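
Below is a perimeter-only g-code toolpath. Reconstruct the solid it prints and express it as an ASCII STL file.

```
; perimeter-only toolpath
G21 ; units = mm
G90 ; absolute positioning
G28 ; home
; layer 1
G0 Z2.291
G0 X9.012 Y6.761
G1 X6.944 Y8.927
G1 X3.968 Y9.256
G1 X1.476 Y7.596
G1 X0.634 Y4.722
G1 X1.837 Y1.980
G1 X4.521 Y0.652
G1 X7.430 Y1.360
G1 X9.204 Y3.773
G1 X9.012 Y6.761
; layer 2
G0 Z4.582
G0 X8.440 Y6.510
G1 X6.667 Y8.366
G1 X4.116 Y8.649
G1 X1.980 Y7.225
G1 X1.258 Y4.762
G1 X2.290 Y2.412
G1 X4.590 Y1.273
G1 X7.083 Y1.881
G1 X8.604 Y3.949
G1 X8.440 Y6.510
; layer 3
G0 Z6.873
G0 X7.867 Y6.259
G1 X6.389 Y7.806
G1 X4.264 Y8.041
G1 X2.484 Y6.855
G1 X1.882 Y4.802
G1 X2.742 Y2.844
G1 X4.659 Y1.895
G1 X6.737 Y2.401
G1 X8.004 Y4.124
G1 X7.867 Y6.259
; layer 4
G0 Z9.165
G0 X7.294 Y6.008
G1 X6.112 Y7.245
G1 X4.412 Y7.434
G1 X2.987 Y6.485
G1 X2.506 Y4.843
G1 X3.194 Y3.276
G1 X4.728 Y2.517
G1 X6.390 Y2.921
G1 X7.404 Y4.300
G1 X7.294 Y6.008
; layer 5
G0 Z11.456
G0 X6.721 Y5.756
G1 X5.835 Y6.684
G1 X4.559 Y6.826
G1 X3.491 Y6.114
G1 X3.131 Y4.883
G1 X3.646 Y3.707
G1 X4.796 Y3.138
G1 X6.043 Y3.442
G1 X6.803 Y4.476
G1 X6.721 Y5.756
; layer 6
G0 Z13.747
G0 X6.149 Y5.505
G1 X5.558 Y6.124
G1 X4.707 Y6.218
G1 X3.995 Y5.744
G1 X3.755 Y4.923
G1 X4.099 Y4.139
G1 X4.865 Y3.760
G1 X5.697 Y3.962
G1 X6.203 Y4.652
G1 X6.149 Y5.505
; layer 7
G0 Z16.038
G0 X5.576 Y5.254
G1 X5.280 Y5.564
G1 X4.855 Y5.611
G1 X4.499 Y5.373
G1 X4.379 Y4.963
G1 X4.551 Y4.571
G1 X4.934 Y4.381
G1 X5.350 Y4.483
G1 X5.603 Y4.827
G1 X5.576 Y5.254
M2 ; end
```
solid part
  facet normal 0.0000 0.0000 -1.0000
    outer loop
      vertex 3.820 9.864 0.000
      vertex 7.221 9.487 0.000
      vertex 9.585 7.012 0.000
    endloop
  endfacet
  facet normal 0.0000 0.0000 -1.0000
    outer loop
      vertex 0.972 7.966 0.000
      vertex 3.820 9.864 0.000
      vertex 9.585 7.012 0.000
    endloop
  endfacet
  facet normal 0.0000 0.0000 -1.0000
    outer loop
      vertex 0.010 4.682 0.000
      vertex 0.972 7.966 0.000
      vertex 9.585 7.012 0.000
    endloop
  endfacet
  facet normal 0.0000 0.0000 -1.0000
    outer loop
      vertex 1.385 1.548 0.000
      vertex 0.010 4.682 0.000
      vertex 9.585 7.012 0.000
    endloop
  endfacet
  facet normal 0.0000 0.0000 -1.0000
    outer loop
      vertex 4.452 0.030 0.000
      vertex 1.385 1.548 0.000
      vertex 9.585 7.012 0.000
    endloop
  endfacet
  facet normal 0.0000 0.0000 -1.0000
    outer loop
      vertex 7.777 0.840 0.000
      vertex 4.452 0.030 0.000
      vertex 9.585 7.012 0.000
    endloop
  endfacet
  facet normal 0.0000 0.0000 -1.0000
    outer loop
      vertex 9.804 3.597 0.000
      vertex 7.777 0.840 0.000
      vertex 9.585 7.012 0.000
    endloop
  endfacet
  facet normal 0.7005 0.6690 0.2484
    outer loop
      vertex 9.585 7.012 0.000
      vertex 7.221 9.487 0.000
      vertex 5.003 5.003 18.329
    endloop
  endfacet
  facet normal 0.1067 0.9628 0.2484
    outer loop
      vertex 7.221 9.487 0.000
      vertex 3.820 9.864 0.000
      vertex 5.003 5.003 18.329
    endloop
  endfacet
  facet normal -0.5372 0.8060 0.2484
    outer loop
      vertex 3.820 9.864 0.000
      vertex 0.972 7.966 0.000
      vertex 5.003 5.003 18.329
    endloop
  endfacet
  facet normal -0.9296 0.2723 0.2485
    outer loop
      vertex 0.972 7.966 0.000
      vertex 0.010 4.682 0.000
      vertex 5.003 5.003 18.329
    endloop
  endfacet
  facet normal -0.8870 -0.3892 0.2485
    outer loop
      vertex 0.010 4.682 0.000
      vertex 1.385 1.548 0.000
      vertex 5.003 5.003 18.329
    endloop
  endfacet
  facet normal -0.4297 -0.8681 0.2485
    outer loop
      vertex 1.385 1.548 0.000
      vertex 4.452 0.030 0.000
      vertex 5.003 5.003 18.329
    endloop
  endfacet
  facet normal 0.2293 -0.9411 0.2485
    outer loop
      vertex 4.452 0.030 0.000
      vertex 7.777 0.840 0.000
      vertex 5.003 5.003 18.329
    endloop
  endfacet
  facet normal 0.7804 -0.5738 0.2484
    outer loop
      vertex 7.777 0.840 0.000
      vertex 9.804 3.597 0.000
      vertex 5.003 5.003 18.329
    endloop
  endfacet
  facet normal 0.9667 0.0620 0.2484
    outer loop
      vertex 9.804 3.597 0.000
      vertex 9.585 7.012 0.000
      vertex 5.003 5.003 18.329
    endloop
  endfacet
endsolid part

The G0 Z moves step by Δz≈2.291 mm. The G1 loops shrink linearly with z, so the solid tapers from its base footprint up to z≈18.3. Closing with a flat bottom cap and the tapered top and triangulating gives 16 facets — a regular 9-sided pyramid, base circumscribed radius ≈ 5 mm, apex at z ≈ 18.3 mm.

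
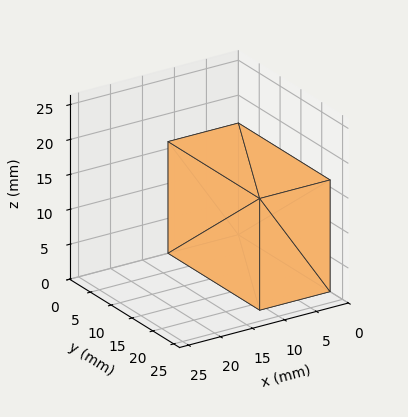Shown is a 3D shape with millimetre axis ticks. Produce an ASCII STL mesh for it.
Reading the render: the shape is a rectangular box, roughly 11 × 22 mm footprint and 16 mm tall (dimensions read to the nearest mm from the axis ticks). For the STL, each face is triangulated and given an outward normal.

solid part
  facet normal 0.0000 0.0000 -1.0000
    outer loop
      vertex 11.000 22.000 0.000
      vertex 11.000 0.000 0.000
      vertex 0.000 0.000 0.000
    endloop
  endfacet
  facet normal 0.0000 0.0000 -1.0000
    outer loop
      vertex 0.000 22.000 0.000
      vertex 11.000 22.000 0.000
      vertex 0.000 0.000 0.000
    endloop
  endfacet
  facet normal 0.0000 0.0000 1.0000
    outer loop
      vertex 0.000 0.000 16.000
      vertex 11.000 0.000 16.000
      vertex 11.000 22.000 16.000
    endloop
  endfacet
  facet normal 0.0000 0.0000 1.0000
    outer loop
      vertex 0.000 0.000 16.000
      vertex 11.000 22.000 16.000
      vertex 0.000 22.000 16.000
    endloop
  endfacet
  facet normal 0.0000 -1.0000 0.0000
    outer loop
      vertex 0.000 0.000 0.000
      vertex 11.000 0.000 0.000
      vertex 11.000 0.000 16.000
    endloop
  endfacet
  facet normal 0.0000 -1.0000 0.0000
    outer loop
      vertex 0.000 0.000 0.000
      vertex 11.000 0.000 16.000
      vertex 0.000 0.000 16.000
    endloop
  endfacet
  facet normal 0.0000 1.0000 0.0000
    outer loop
      vertex 11.000 22.000 16.000
      vertex 11.000 22.000 0.000
      vertex 0.000 22.000 0.000
    endloop
  endfacet
  facet normal 0.0000 1.0000 0.0000
    outer loop
      vertex 0.000 22.000 16.000
      vertex 11.000 22.000 16.000
      vertex 0.000 22.000 0.000
    endloop
  endfacet
  facet normal -1.0000 0.0000 0.0000
    outer loop
      vertex 0.000 22.000 16.000
      vertex 0.000 22.000 0.000
      vertex 0.000 0.000 0.000
    endloop
  endfacet
  facet normal -1.0000 0.0000 0.0000
    outer loop
      vertex 0.000 0.000 16.000
      vertex 0.000 22.000 16.000
      vertex 0.000 0.000 0.000
    endloop
  endfacet
  facet normal 1.0000 0.0000 0.0000
    outer loop
      vertex 11.000 0.000 0.000
      vertex 11.000 22.000 0.000
      vertex 11.000 22.000 16.000
    endloop
  endfacet
  facet normal 1.0000 0.0000 0.0000
    outer loop
      vertex 11.000 0.000 0.000
      vertex 11.000 22.000 16.000
      vertex 11.000 0.000 16.000
    endloop
  endfacet
endsolid part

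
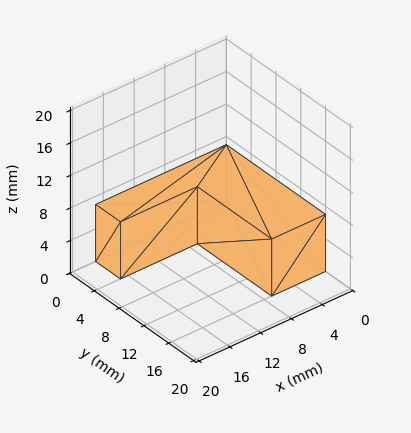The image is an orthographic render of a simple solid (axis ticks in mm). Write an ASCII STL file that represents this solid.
Reading the render: the shape is an L-shaped prism: outer 17 × 16 mm, arm thicknesses ≈ 4 mm (horizontal) and 7 mm (vertical), extruded 7 mm in z (dimensions read to the nearest mm from the axis ticks). For the STL, each face is triangulated and given an outward normal.

solid part
  facet normal 0.0000 0.0000 -1.0000
    outer loop
      vertex 17.00 4.00 0.00
      vertex 17.00 0.00 0.00
      vertex 0.00 0.00 0.00
    endloop
  endfacet
  facet normal 0.0000 0.0000 -1.0000
    outer loop
      vertex 7.00 4.00 0.00
      vertex 17.00 4.00 0.00
      vertex 0.00 0.00 0.00
    endloop
  endfacet
  facet normal 0.0000 0.0000 -1.0000
    outer loop
      vertex 7.00 16.00 0.00
      vertex 7.00 4.00 0.00
      vertex 0.00 0.00 0.00
    endloop
  endfacet
  facet normal 0.0000 0.0000 -1.0000
    outer loop
      vertex 0.00 16.00 0.00
      vertex 7.00 16.00 0.00
      vertex 0.00 0.00 0.00
    endloop
  endfacet
  facet normal 0.0000 0.0000 1.0000
    outer loop
      vertex 0.00 0.00 7.00
      vertex 17.00 0.00 7.00
      vertex 17.00 4.00 7.00
    endloop
  endfacet
  facet normal 0.0000 0.0000 1.0000
    outer loop
      vertex 0.00 0.00 7.00
      vertex 17.00 4.00 7.00
      vertex 7.00 4.00 7.00
    endloop
  endfacet
  facet normal 0.0000 0.0000 1.0000
    outer loop
      vertex 0.00 0.00 7.00
      vertex 7.00 4.00 7.00
      vertex 7.00 16.00 7.00
    endloop
  endfacet
  facet normal 0.0000 0.0000 1.0000
    outer loop
      vertex 0.00 0.00 7.00
      vertex 7.00 16.00 7.00
      vertex 0.00 16.00 7.00
    endloop
  endfacet
  facet normal 0.0000 -1.0000 0.0000
    outer loop
      vertex 0.00 0.00 0.00
      vertex 17.00 0.00 0.00
      vertex 17.00 0.00 7.00
    endloop
  endfacet
  facet normal 0.0000 -1.0000 0.0000
    outer loop
      vertex 0.00 0.00 0.00
      vertex 17.00 0.00 7.00
      vertex 0.00 0.00 7.00
    endloop
  endfacet
  facet normal 1.0000 0.0000 0.0000
    outer loop
      vertex 17.00 0.00 0.00
      vertex 17.00 4.00 0.00
      vertex 17.00 4.00 7.00
    endloop
  endfacet
  facet normal 1.0000 0.0000 0.0000
    outer loop
      vertex 17.00 0.00 0.00
      vertex 17.00 4.00 7.00
      vertex 17.00 0.00 7.00
    endloop
  endfacet
  facet normal 0.0000 1.0000 0.0000
    outer loop
      vertex 17.00 4.00 0.00
      vertex 7.00 4.00 0.00
      vertex 7.00 4.00 7.00
    endloop
  endfacet
  facet normal 0.0000 1.0000 0.0000
    outer loop
      vertex 17.00 4.00 0.00
      vertex 7.00 4.00 7.00
      vertex 17.00 4.00 7.00
    endloop
  endfacet
  facet normal 1.0000 0.0000 0.0000
    outer loop
      vertex 7.00 4.00 0.00
      vertex 7.00 16.00 0.00
      vertex 7.00 16.00 7.00
    endloop
  endfacet
  facet normal 1.0000 0.0000 0.0000
    outer loop
      vertex 7.00 4.00 0.00
      vertex 7.00 16.00 7.00
      vertex 7.00 4.00 7.00
    endloop
  endfacet
  facet normal 0.0000 1.0000 0.0000
    outer loop
      vertex 7.00 16.00 0.00
      vertex 0.00 16.00 0.00
      vertex 0.00 16.00 7.00
    endloop
  endfacet
  facet normal 0.0000 1.0000 0.0000
    outer loop
      vertex 7.00 16.00 0.00
      vertex 0.00 16.00 7.00
      vertex 7.00 16.00 7.00
    endloop
  endfacet
  facet normal -1.0000 0.0000 0.0000
    outer loop
      vertex 0.00 16.00 0.00
      vertex 0.00 0.00 0.00
      vertex 0.00 0.00 7.00
    endloop
  endfacet
  facet normal -1.0000 0.0000 0.0000
    outer loop
      vertex 0.00 16.00 0.00
      vertex 0.00 0.00 7.00
      vertex 0.00 16.00 7.00
    endloop
  endfacet
endsolid part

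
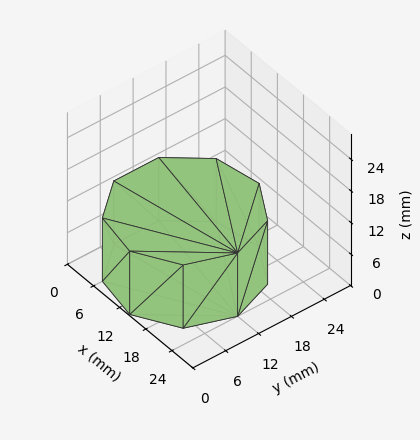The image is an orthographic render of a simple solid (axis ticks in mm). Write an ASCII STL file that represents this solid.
Reading the render: the shape is a regular 9-sided prism (a cylinder approximated with 9 flat sides), circumscribed radius ≈ 12 mm, height ≈ 12 mm (dimensions read to the nearest mm from the axis ticks). For the STL, each face is triangulated and given an outward normal.

solid part
  facet normal 0.0000 0.0000 -1.0000
    outer loop
      vertex 14.08 23.82 0.00
      vertex 21.19 19.71 0.00
      vertex 24.00 12.00 0.00
    endloop
  endfacet
  facet normal 0.0000 0.0000 -1.0000
    outer loop
      vertex 6.00 22.39 0.00
      vertex 14.08 23.82 0.00
      vertex 24.00 12.00 0.00
    endloop
  endfacet
  facet normal 0.0000 0.0000 -1.0000
    outer loop
      vertex 0.72 16.10 0.00
      vertex 6.00 22.39 0.00
      vertex 24.00 12.00 0.00
    endloop
  endfacet
  facet normal 0.0000 0.0000 -1.0000
    outer loop
      vertex 0.72 7.90 0.00
      vertex 0.72 16.10 0.00
      vertex 24.00 12.00 0.00
    endloop
  endfacet
  facet normal 0.0000 0.0000 -1.0000
    outer loop
      vertex 6.00 1.61 0.00
      vertex 0.72 7.90 0.00
      vertex 24.00 12.00 0.00
    endloop
  endfacet
  facet normal 0.0000 0.0000 -1.0000
    outer loop
      vertex 14.08 0.18 0.00
      vertex 6.00 1.61 0.00
      vertex 24.00 12.00 0.00
    endloop
  endfacet
  facet normal 0.0000 0.0000 -1.0000
    outer loop
      vertex 21.19 4.29 0.00
      vertex 14.08 0.18 0.00
      vertex 24.00 12.00 0.00
    endloop
  endfacet
  facet normal 0.0000 0.0000 1.0000
    outer loop
      vertex 24.00 12.00 12.00
      vertex 21.19 19.71 12.00
      vertex 14.08 23.82 12.00
    endloop
  endfacet
  facet normal 0.0000 0.0000 1.0000
    outer loop
      vertex 24.00 12.00 12.00
      vertex 14.08 23.82 12.00
      vertex 6.00 22.39 12.00
    endloop
  endfacet
  facet normal 0.0000 0.0000 1.0000
    outer loop
      vertex 24.00 12.00 12.00
      vertex 6.00 22.39 12.00
      vertex 0.72 16.10 12.00
    endloop
  endfacet
  facet normal 0.0000 0.0000 1.0000
    outer loop
      vertex 24.00 12.00 12.00
      vertex 0.72 16.10 12.00
      vertex 0.72 7.90 12.00
    endloop
  endfacet
  facet normal 0.0000 0.0000 1.0000
    outer loop
      vertex 24.00 12.00 12.00
      vertex 0.72 7.90 12.00
      vertex 6.00 1.61 12.00
    endloop
  endfacet
  facet normal 0.0000 0.0000 1.0000
    outer loop
      vertex 24.00 12.00 12.00
      vertex 6.00 1.61 12.00
      vertex 14.08 0.18 12.00
    endloop
  endfacet
  facet normal 0.0000 0.0000 1.0000
    outer loop
      vertex 24.00 12.00 12.00
      vertex 14.08 0.18 12.00
      vertex 21.19 4.29 12.00
    endloop
  endfacet
  facet normal 0.9395 0.3424 0.0000
    outer loop
      vertex 24.00 12.00 0.00
      vertex 21.19 19.71 0.00
      vertex 21.19 19.71 12.00
    endloop
  endfacet
  facet normal 0.9395 0.3424 0.0000
    outer loop
      vertex 24.00 12.00 0.00
      vertex 21.19 19.71 12.00
      vertex 24.00 12.00 12.00
    endloop
  endfacet
  facet normal 0.5005 0.8658 0.0000
    outer loop
      vertex 21.19 19.71 0.00
      vertex 14.08 23.82 0.00
      vertex 14.08 23.82 12.00
    endloop
  endfacet
  facet normal 0.5005 0.8658 0.0000
    outer loop
      vertex 21.19 19.71 0.00
      vertex 14.08 23.82 12.00
      vertex 21.19 19.71 12.00
    endloop
  endfacet
  facet normal -0.1743 0.9847 0.0000
    outer loop
      vertex 14.08 23.82 0.00
      vertex 6.00 22.39 0.00
      vertex 6.00 22.39 12.00
    endloop
  endfacet
  facet normal -0.1743 0.9847 0.0000
    outer loop
      vertex 14.08 23.82 0.00
      vertex 6.00 22.39 12.00
      vertex 14.08 23.82 12.00
    endloop
  endfacet
  facet normal -0.7659 0.6429 0.0000
    outer loop
      vertex 6.00 22.39 0.00
      vertex 0.72 16.10 0.00
      vertex 0.72 16.10 12.00
    endloop
  endfacet
  facet normal -0.7659 0.6429 0.0000
    outer loop
      vertex 6.00 22.39 0.00
      vertex 0.72 16.10 12.00
      vertex 6.00 22.39 12.00
    endloop
  endfacet
  facet normal -1.0000 0.0000 0.0000
    outer loop
      vertex 0.72 16.10 0.00
      vertex 0.72 7.90 0.00
      vertex 0.72 7.90 12.00
    endloop
  endfacet
  facet normal -1.0000 0.0000 0.0000
    outer loop
      vertex 0.72 16.10 0.00
      vertex 0.72 7.90 12.00
      vertex 0.72 16.10 12.00
    endloop
  endfacet
  facet normal -0.7659 -0.6429 0.0000
    outer loop
      vertex 0.72 7.90 0.00
      vertex 6.00 1.61 0.00
      vertex 6.00 1.61 12.00
    endloop
  endfacet
  facet normal -0.7659 -0.6429 0.0000
    outer loop
      vertex 0.72 7.90 0.00
      vertex 6.00 1.61 12.00
      vertex 0.72 7.90 12.00
    endloop
  endfacet
  facet normal -0.1743 -0.9847 0.0000
    outer loop
      vertex 6.00 1.61 0.00
      vertex 14.08 0.18 0.00
      vertex 14.08 0.18 12.00
    endloop
  endfacet
  facet normal -0.1743 -0.9847 0.0000
    outer loop
      vertex 6.00 1.61 0.00
      vertex 14.08 0.18 12.00
      vertex 6.00 1.61 12.00
    endloop
  endfacet
  facet normal 0.5005 -0.8658 0.0000
    outer loop
      vertex 14.08 0.18 0.00
      vertex 21.19 4.29 0.00
      vertex 21.19 4.29 12.00
    endloop
  endfacet
  facet normal 0.5005 -0.8658 0.0000
    outer loop
      vertex 14.08 0.18 0.00
      vertex 21.19 4.29 12.00
      vertex 14.08 0.18 12.00
    endloop
  endfacet
  facet normal 0.9395 -0.3424 0.0000
    outer loop
      vertex 21.19 4.29 0.00
      vertex 24.00 12.00 0.00
      vertex 24.00 12.00 12.00
    endloop
  endfacet
  facet normal 0.9395 -0.3424 0.0000
    outer loop
      vertex 21.19 4.29 0.00
      vertex 24.00 12.00 12.00
      vertex 21.19 4.29 12.00
    endloop
  endfacet
endsolid part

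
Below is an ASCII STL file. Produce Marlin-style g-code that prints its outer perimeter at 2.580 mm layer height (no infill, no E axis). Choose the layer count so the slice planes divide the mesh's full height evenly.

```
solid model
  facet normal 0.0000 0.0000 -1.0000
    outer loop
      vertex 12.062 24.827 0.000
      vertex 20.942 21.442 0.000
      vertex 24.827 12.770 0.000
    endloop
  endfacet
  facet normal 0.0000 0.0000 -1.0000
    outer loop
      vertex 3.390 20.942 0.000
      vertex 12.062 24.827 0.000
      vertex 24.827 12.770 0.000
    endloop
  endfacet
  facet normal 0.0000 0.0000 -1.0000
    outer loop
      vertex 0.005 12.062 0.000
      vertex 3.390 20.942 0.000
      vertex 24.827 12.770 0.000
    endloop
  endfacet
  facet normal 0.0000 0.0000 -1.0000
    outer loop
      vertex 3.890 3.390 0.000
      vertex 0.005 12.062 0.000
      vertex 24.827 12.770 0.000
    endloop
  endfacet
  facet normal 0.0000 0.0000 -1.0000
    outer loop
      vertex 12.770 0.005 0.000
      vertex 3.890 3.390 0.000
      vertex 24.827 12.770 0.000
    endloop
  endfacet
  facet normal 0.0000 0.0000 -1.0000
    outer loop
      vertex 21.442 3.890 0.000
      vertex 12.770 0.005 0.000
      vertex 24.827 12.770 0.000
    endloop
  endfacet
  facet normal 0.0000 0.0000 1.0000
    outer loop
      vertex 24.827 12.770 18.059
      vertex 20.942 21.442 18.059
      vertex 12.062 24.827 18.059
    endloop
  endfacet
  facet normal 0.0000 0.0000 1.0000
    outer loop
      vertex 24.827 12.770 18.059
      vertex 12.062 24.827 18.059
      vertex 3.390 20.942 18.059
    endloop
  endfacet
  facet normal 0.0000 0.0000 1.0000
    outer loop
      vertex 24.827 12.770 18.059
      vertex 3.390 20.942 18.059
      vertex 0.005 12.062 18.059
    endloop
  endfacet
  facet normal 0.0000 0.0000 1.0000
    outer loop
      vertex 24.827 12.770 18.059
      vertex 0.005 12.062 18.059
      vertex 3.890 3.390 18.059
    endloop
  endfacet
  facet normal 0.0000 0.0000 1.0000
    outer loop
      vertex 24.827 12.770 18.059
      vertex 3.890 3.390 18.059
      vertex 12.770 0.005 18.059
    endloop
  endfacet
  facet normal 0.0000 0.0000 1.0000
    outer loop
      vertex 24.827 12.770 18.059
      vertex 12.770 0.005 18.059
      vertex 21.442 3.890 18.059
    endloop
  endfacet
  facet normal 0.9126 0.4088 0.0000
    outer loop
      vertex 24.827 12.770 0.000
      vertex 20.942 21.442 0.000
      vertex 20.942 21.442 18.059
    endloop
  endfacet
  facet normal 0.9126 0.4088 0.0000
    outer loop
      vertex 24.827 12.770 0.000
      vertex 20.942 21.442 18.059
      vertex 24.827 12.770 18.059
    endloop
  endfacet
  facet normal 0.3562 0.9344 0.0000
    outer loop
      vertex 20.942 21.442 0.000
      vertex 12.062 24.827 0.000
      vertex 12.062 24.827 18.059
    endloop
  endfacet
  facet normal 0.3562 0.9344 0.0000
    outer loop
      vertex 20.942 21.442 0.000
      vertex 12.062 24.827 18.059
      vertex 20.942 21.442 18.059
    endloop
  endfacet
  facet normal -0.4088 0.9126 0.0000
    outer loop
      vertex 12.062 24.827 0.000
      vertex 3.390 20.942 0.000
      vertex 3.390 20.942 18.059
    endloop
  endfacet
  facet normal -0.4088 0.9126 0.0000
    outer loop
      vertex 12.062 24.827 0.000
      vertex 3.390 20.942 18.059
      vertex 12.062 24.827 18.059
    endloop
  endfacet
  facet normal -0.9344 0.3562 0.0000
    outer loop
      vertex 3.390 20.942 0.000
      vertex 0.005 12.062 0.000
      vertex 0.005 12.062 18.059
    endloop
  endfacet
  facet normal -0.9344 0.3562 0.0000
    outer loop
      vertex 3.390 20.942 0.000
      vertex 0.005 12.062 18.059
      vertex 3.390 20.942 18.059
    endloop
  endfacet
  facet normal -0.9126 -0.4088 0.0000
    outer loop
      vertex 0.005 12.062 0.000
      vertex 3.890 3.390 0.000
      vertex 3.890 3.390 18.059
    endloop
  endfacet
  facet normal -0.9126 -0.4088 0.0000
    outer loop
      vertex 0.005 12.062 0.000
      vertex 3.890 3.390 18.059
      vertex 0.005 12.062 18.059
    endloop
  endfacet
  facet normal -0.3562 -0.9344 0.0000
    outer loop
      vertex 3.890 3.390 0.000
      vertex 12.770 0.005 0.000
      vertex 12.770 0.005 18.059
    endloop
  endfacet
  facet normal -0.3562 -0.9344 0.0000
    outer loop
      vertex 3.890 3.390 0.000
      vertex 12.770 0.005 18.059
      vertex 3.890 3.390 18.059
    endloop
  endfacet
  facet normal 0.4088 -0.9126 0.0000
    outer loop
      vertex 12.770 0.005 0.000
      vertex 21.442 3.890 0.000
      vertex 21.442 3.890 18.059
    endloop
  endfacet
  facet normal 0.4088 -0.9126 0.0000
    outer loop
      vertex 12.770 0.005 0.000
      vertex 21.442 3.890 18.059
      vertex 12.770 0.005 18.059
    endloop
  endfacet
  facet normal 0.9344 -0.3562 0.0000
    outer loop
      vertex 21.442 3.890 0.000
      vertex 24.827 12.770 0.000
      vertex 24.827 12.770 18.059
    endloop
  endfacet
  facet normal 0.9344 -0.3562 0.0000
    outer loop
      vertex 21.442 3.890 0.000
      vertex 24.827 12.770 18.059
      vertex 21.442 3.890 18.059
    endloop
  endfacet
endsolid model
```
; perimeter-only toolpath
G21 ; units = mm
G90 ; absolute positioning
G28 ; home
; layer 1
G0 Z2.580
G0 X24.827 Y12.770
G1 X20.942 Y21.442
G1 X12.062 Y24.827
G1 X3.390 Y20.942
G1 X0.005 Y12.062
G1 X3.890 Y3.390
G1 X12.770 Y0.005
G1 X21.442 Y3.890
G1 X24.827 Y12.770
; layer 2
G0 Z5.160
G0 X24.827 Y12.770
G1 X20.942 Y21.442
G1 X12.062 Y24.827
G1 X3.390 Y20.942
G1 X0.005 Y12.062
G1 X3.890 Y3.390
G1 X12.770 Y0.005
G1 X21.442 Y3.890
G1 X24.827 Y12.770
; layer 3
G0 Z7.740
G0 X24.827 Y12.770
G1 X20.942 Y21.442
G1 X12.062 Y24.827
G1 X3.390 Y20.942
G1 X0.005 Y12.062
G1 X3.890 Y3.390
G1 X12.770 Y0.005
G1 X21.442 Y3.890
G1 X24.827 Y12.770
; layer 4
G0 Z10.319
G0 X24.827 Y12.770
G1 X20.942 Y21.442
G1 X12.062 Y24.827
G1 X3.390 Y20.942
G1 X0.005 Y12.062
G1 X3.890 Y3.390
G1 X12.770 Y0.005
G1 X21.442 Y3.890
G1 X24.827 Y12.770
; layer 5
G0 Z12.899
G0 X24.827 Y12.770
G1 X20.942 Y21.442
G1 X12.062 Y24.827
G1 X3.390 Y20.942
G1 X0.005 Y12.062
G1 X3.890 Y3.390
G1 X12.770 Y0.005
G1 X21.442 Y3.890
G1 X24.827 Y12.770
; layer 6
G0 Z15.479
G0 X24.827 Y12.770
G1 X20.942 Y21.442
G1 X12.062 Y24.827
G1 X3.390 Y20.942
G1 X0.005 Y12.062
G1 X3.890 Y3.390
G1 X12.770 Y0.005
G1 X21.442 Y3.890
G1 X24.827 Y12.770
; layer 7
G0 Z18.059
G0 X24.827 Y12.770
G1 X20.942 Y21.442
G1 X12.062 Y24.827
G1 X3.390 Y20.942
G1 X0.005 Y12.062
G1 X3.890 Y3.390
G1 X12.770 Y0.005
G1 X21.442 Y3.890
G1 X24.827 Y12.770
M2 ; end

The solid is a regular 8-sided prism (a cylinder approximated with 8 flat sides), circumscribed radius ≈ 12.4 mm, height ≈ 18.1 mm. Slicing at Δz = 2.580 mm — 7 equal slices spanning the solid's height, so layer i sits at z = i·h/7 — gives 7 non-empty perimeters. Each is a 8-segment closed polygon; G0 lifts to the layer z and rapids to the start vertex, then G1 traces the edges.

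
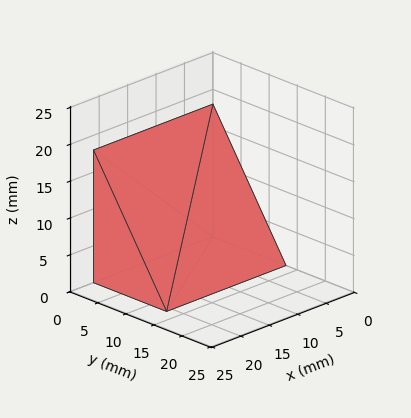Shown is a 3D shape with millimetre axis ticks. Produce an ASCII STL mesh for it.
Reading the render: the shape is a wedge (ramp): 21 × 13 mm base, rising to 18 mm along the y=0 edge and sloping linearly to z=0 at y=13 (dimensions read to the nearest mm from the axis ticks). For the STL, each face is triangulated and given an outward normal.

solid part
  facet normal 0.0000 0.0000 -1.0000
    outer loop
      vertex 21.000 13.000 0.000
      vertex 21.000 0.000 0.000
      vertex 0.000 0.000 0.000
    endloop
  endfacet
  facet normal 0.0000 0.0000 -1.0000
    outer loop
      vertex 0.000 13.000 0.000
      vertex 21.000 13.000 0.000
      vertex 0.000 0.000 0.000
    endloop
  endfacet
  facet normal 0.0000 -1.0000 0.0000
    outer loop
      vertex 0.000 0.000 0.000
      vertex 21.000 0.000 0.000
      vertex 21.000 0.000 18.000
    endloop
  endfacet
  facet normal 0.0000 -1.0000 0.0000
    outer loop
      vertex 0.000 0.000 0.000
      vertex 21.000 0.000 18.000
      vertex 0.000 0.000 18.000
    endloop
  endfacet
  facet normal 0.0000 0.8107 0.5855
    outer loop
      vertex 0.000 0.000 18.000
      vertex 21.000 0.000 18.000
      vertex 21.000 13.000 0.000
    endloop
  endfacet
  facet normal 0.0000 0.8107 0.5855
    outer loop
      vertex 0.000 0.000 18.000
      vertex 21.000 13.000 0.000
      vertex 0.000 13.000 0.000
    endloop
  endfacet
  facet normal -1.0000 0.0000 0.0000
    outer loop
      vertex 0.000 0.000 18.000
      vertex 0.000 13.000 0.000
      vertex 0.000 0.000 0.000
    endloop
  endfacet
  facet normal 1.0000 0.0000 0.0000
    outer loop
      vertex 21.000 0.000 0.000
      vertex 21.000 13.000 0.000
      vertex 21.000 0.000 18.000
    endloop
  endfacet
endsolid part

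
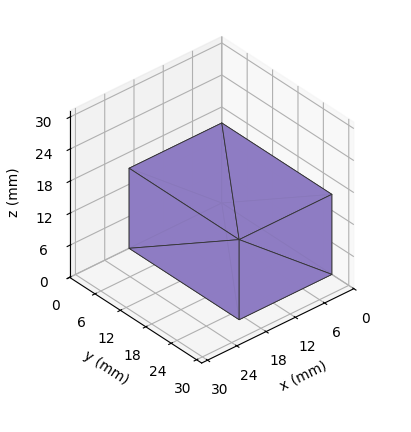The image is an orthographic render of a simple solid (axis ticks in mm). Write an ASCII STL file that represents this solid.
Reading the render: the shape is a rectangular box, roughly 19 × 26 mm footprint and 15 mm tall (dimensions read to the nearest mm from the axis ticks). For the STL, each face is triangulated and given an outward normal.

solid part
  facet normal 0.0000 0.0000 -1.0000
    outer loop
      vertex 19.00 26.00 0.00
      vertex 19.00 0.00 0.00
      vertex 0.00 0.00 0.00
    endloop
  endfacet
  facet normal 0.0000 0.0000 -1.0000
    outer loop
      vertex 0.00 26.00 0.00
      vertex 19.00 26.00 0.00
      vertex 0.00 0.00 0.00
    endloop
  endfacet
  facet normal 0.0000 0.0000 1.0000
    outer loop
      vertex 0.00 0.00 15.00
      vertex 19.00 0.00 15.00
      vertex 19.00 26.00 15.00
    endloop
  endfacet
  facet normal 0.0000 0.0000 1.0000
    outer loop
      vertex 0.00 0.00 15.00
      vertex 19.00 26.00 15.00
      vertex 0.00 26.00 15.00
    endloop
  endfacet
  facet normal 0.0000 -1.0000 0.0000
    outer loop
      vertex 0.00 0.00 0.00
      vertex 19.00 0.00 0.00
      vertex 19.00 0.00 15.00
    endloop
  endfacet
  facet normal 0.0000 -1.0000 0.0000
    outer loop
      vertex 0.00 0.00 0.00
      vertex 19.00 0.00 15.00
      vertex 0.00 0.00 15.00
    endloop
  endfacet
  facet normal 0.0000 1.0000 0.0000
    outer loop
      vertex 19.00 26.00 15.00
      vertex 19.00 26.00 0.00
      vertex 0.00 26.00 0.00
    endloop
  endfacet
  facet normal 0.0000 1.0000 0.0000
    outer loop
      vertex 0.00 26.00 15.00
      vertex 19.00 26.00 15.00
      vertex 0.00 26.00 0.00
    endloop
  endfacet
  facet normal -1.0000 0.0000 0.0000
    outer loop
      vertex 0.00 26.00 15.00
      vertex 0.00 26.00 0.00
      vertex 0.00 0.00 0.00
    endloop
  endfacet
  facet normal -1.0000 0.0000 0.0000
    outer loop
      vertex 0.00 0.00 15.00
      vertex 0.00 26.00 15.00
      vertex 0.00 0.00 0.00
    endloop
  endfacet
  facet normal 1.0000 0.0000 0.0000
    outer loop
      vertex 19.00 0.00 0.00
      vertex 19.00 26.00 0.00
      vertex 19.00 26.00 15.00
    endloop
  endfacet
  facet normal 1.0000 0.0000 0.0000
    outer loop
      vertex 19.00 0.00 0.00
      vertex 19.00 26.00 15.00
      vertex 19.00 0.00 15.00
    endloop
  endfacet
endsolid part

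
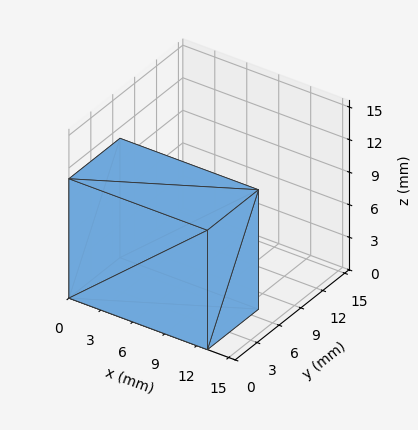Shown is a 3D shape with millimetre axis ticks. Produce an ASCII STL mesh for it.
Reading the render: the shape is a rectangular box, roughly 13 × 7 mm footprint and 11 mm tall (dimensions read to the nearest mm from the axis ticks). For the STL, each face is triangulated and given an outward normal.

solid part
  facet normal 0.0000 0.0000 -1.0000
    outer loop
      vertex 13.00 7.00 0.00
      vertex 13.00 0.00 0.00
      vertex 0.00 0.00 0.00
    endloop
  endfacet
  facet normal 0.0000 0.0000 -1.0000
    outer loop
      vertex 0.00 7.00 0.00
      vertex 13.00 7.00 0.00
      vertex 0.00 0.00 0.00
    endloop
  endfacet
  facet normal 0.0000 0.0000 1.0000
    outer loop
      vertex 0.00 0.00 11.00
      vertex 13.00 0.00 11.00
      vertex 13.00 7.00 11.00
    endloop
  endfacet
  facet normal 0.0000 0.0000 1.0000
    outer loop
      vertex 0.00 0.00 11.00
      vertex 13.00 7.00 11.00
      vertex 0.00 7.00 11.00
    endloop
  endfacet
  facet normal 0.0000 -1.0000 0.0000
    outer loop
      vertex 0.00 0.00 0.00
      vertex 13.00 0.00 0.00
      vertex 13.00 0.00 11.00
    endloop
  endfacet
  facet normal 0.0000 -1.0000 0.0000
    outer loop
      vertex 0.00 0.00 0.00
      vertex 13.00 0.00 11.00
      vertex 0.00 0.00 11.00
    endloop
  endfacet
  facet normal 0.0000 1.0000 0.0000
    outer loop
      vertex 13.00 7.00 11.00
      vertex 13.00 7.00 0.00
      vertex 0.00 7.00 0.00
    endloop
  endfacet
  facet normal 0.0000 1.0000 0.0000
    outer loop
      vertex 0.00 7.00 11.00
      vertex 13.00 7.00 11.00
      vertex 0.00 7.00 0.00
    endloop
  endfacet
  facet normal -1.0000 0.0000 0.0000
    outer loop
      vertex 0.00 7.00 11.00
      vertex 0.00 7.00 0.00
      vertex 0.00 0.00 0.00
    endloop
  endfacet
  facet normal -1.0000 0.0000 0.0000
    outer loop
      vertex 0.00 0.00 11.00
      vertex 0.00 7.00 11.00
      vertex 0.00 0.00 0.00
    endloop
  endfacet
  facet normal 1.0000 0.0000 0.0000
    outer loop
      vertex 13.00 0.00 0.00
      vertex 13.00 7.00 0.00
      vertex 13.00 7.00 11.00
    endloop
  endfacet
  facet normal 1.0000 0.0000 0.0000
    outer loop
      vertex 13.00 0.00 0.00
      vertex 13.00 7.00 11.00
      vertex 13.00 0.00 11.00
    endloop
  endfacet
endsolid part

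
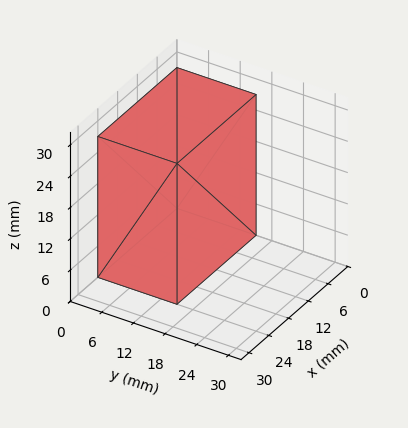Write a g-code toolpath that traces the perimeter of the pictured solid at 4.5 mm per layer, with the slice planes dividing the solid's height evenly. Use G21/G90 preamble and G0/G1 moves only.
Reading the render: the shape is a rectangular box, roughly 24 × 15 mm footprint and 27 mm tall (dimensions read to the nearest mm from the axis ticks). For the g-code, the solid's height is divided into equal slices at the stated Δz and each level perimeter traced with G1 moves after a G0 lift.

; perimeter-only toolpath
G21 ; units = mm
G90 ; absolute positioning
G28 ; home
; layer 1
G0 Z4.5
G0 X0.0 Y0.0
G1 X24.0 Y0.0
G1 X24.0 Y15.0
G1 X0.0 Y15.0
G1 X0.0 Y0.0
; layer 2
G0 Z9.0
G0 X0.0 Y0.0
G1 X24.0 Y0.0
G1 X24.0 Y15.0
G1 X0.0 Y15.0
G1 X0.0 Y0.0
; layer 3
G0 Z13.5
G0 X0.0 Y0.0
G1 X24.0 Y0.0
G1 X24.0 Y15.0
G1 X0.0 Y15.0
G1 X0.0 Y0.0
; layer 4
G0 Z18.0
G0 X0.0 Y0.0
G1 X24.0 Y0.0
G1 X24.0 Y15.0
G1 X0.0 Y15.0
G1 X0.0 Y0.0
; layer 5
G0 Z22.5
G0 X0.0 Y0.0
G1 X24.0 Y0.0
G1 X24.0 Y15.0
G1 X0.0 Y15.0
G1 X0.0 Y0.0
; layer 6
G0 Z27.0
G0 X0.0 Y0.0
G1 X24.0 Y0.0
G1 X24.0 Y15.0
G1 X0.0 Y15.0
G1 X0.0 Y0.0
M2 ; end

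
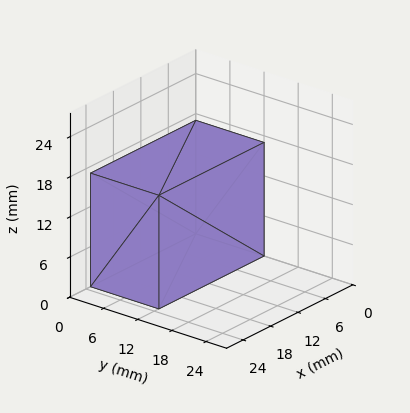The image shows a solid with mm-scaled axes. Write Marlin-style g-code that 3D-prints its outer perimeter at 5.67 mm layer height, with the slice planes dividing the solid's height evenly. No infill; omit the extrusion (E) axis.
Reading the render: the shape is a rectangular box, roughly 23 × 12 mm footprint and 17 mm tall (dimensions read to the nearest mm from the axis ticks). For the g-code, the solid's height is divided into equal slices at the stated Δz and each level perimeter traced with G1 moves after a G0 lift.

; perimeter-only toolpath
G21 ; units = mm
G90 ; absolute positioning
G28 ; home
; layer 1
G0 Z5.67
G0 X0.00 Y0.00
G1 X23.00 Y0.00
G1 X23.00 Y12.00
G1 X0.00 Y12.00
G1 X0.00 Y0.00
; layer 2
G0 Z11.33
G0 X0.00 Y0.00
G1 X23.00 Y0.00
G1 X23.00 Y12.00
G1 X0.00 Y12.00
G1 X0.00 Y0.00
; layer 3
G0 Z17.00
G0 X0.00 Y0.00
G1 X23.00 Y0.00
G1 X23.00 Y12.00
G1 X0.00 Y12.00
G1 X0.00 Y0.00
M2 ; end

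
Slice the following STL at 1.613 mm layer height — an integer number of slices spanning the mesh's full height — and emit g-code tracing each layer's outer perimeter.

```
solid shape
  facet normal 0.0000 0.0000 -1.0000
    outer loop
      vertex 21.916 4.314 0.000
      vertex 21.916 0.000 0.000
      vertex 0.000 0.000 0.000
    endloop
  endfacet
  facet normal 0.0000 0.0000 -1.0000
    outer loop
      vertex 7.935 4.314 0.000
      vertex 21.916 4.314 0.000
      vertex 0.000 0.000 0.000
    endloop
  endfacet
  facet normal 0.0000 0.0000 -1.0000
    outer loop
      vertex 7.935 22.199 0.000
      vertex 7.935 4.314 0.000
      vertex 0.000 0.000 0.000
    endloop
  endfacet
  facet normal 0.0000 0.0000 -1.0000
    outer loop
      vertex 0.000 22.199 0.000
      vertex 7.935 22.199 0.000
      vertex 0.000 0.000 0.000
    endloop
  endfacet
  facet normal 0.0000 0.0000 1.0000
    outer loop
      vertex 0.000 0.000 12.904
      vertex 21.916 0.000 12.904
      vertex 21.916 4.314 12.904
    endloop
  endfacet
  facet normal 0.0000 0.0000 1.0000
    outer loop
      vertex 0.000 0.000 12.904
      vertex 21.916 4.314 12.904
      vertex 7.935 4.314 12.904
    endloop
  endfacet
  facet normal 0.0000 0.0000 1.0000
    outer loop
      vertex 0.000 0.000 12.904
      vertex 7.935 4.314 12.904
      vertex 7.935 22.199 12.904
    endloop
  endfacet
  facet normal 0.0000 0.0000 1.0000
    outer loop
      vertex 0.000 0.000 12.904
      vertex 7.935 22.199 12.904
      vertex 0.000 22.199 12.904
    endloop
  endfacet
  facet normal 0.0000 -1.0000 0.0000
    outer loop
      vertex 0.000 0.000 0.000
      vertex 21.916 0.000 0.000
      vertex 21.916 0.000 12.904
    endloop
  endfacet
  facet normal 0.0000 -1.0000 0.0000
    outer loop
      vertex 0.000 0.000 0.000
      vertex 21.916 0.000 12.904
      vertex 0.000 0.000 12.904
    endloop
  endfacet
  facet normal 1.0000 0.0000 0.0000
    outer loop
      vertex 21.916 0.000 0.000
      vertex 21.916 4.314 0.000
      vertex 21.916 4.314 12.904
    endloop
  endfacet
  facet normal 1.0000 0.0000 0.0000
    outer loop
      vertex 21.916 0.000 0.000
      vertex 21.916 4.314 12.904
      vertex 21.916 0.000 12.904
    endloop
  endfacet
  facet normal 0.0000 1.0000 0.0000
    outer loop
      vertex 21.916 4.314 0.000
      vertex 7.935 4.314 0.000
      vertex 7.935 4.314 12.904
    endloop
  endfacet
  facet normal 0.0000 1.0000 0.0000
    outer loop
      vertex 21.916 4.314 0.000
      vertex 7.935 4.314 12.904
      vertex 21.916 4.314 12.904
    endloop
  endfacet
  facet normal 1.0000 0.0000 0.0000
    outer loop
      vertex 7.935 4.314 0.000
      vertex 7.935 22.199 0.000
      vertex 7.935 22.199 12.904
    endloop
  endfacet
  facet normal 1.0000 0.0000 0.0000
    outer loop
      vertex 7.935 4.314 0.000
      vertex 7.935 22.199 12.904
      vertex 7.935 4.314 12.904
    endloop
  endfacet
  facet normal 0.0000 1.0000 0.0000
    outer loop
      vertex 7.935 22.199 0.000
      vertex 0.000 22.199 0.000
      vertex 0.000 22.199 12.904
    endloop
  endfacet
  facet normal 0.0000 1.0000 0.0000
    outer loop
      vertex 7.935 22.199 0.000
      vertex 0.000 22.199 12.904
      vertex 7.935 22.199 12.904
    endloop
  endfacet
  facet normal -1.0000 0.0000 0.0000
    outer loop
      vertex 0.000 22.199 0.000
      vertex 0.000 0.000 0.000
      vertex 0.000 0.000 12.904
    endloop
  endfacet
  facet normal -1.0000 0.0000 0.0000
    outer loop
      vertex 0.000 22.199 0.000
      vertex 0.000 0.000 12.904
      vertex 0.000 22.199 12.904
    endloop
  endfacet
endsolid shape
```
; perimeter-only toolpath
G21 ; units = mm
G90 ; absolute positioning
G28 ; home
; layer 1
G0 Z1.613
G0 X0.000 Y0.000
G1 X21.916 Y0.000
G1 X21.916 Y4.314
G1 X7.935 Y4.314
G1 X7.935 Y22.199
G1 X0.000 Y22.199
G1 X0.000 Y0.000
; layer 2
G0 Z3.226
G0 X0.000 Y0.000
G1 X21.916 Y0.000
G1 X21.916 Y4.314
G1 X7.935 Y4.314
G1 X7.935 Y22.199
G1 X0.000 Y22.199
G1 X0.000 Y0.000
; layer 3
G0 Z4.839
G0 X0.000 Y0.000
G1 X21.916 Y0.000
G1 X21.916 Y4.314
G1 X7.935 Y4.314
G1 X7.935 Y22.199
G1 X0.000 Y22.199
G1 X0.000 Y0.000
; layer 4
G0 Z6.452
G0 X0.000 Y0.000
G1 X21.916 Y0.000
G1 X21.916 Y4.314
G1 X7.935 Y4.314
G1 X7.935 Y22.199
G1 X0.000 Y22.199
G1 X0.000 Y0.000
; layer 5
G0 Z8.065
G0 X0.000 Y0.000
G1 X21.916 Y0.000
G1 X21.916 Y4.314
G1 X7.935 Y4.314
G1 X7.935 Y22.199
G1 X0.000 Y22.199
G1 X0.000 Y0.000
; layer 6
G0 Z9.678
G0 X0.000 Y0.000
G1 X21.916 Y0.000
G1 X21.916 Y4.314
G1 X7.935 Y4.314
G1 X7.935 Y22.199
G1 X0.000 Y22.199
G1 X0.000 Y0.000
; layer 7
G0 Z11.291
G0 X0.000 Y0.000
G1 X21.916 Y0.000
G1 X21.916 Y4.314
G1 X7.935 Y4.314
G1 X7.935 Y22.199
G1 X0.000 Y22.199
G1 X0.000 Y0.000
; layer 8
G0 Z12.904
G0 X0.000 Y0.000
G1 X21.916 Y0.000
G1 X21.916 Y4.314
G1 X7.935 Y4.314
G1 X7.935 Y22.199
G1 X0.000 Y22.199
G1 X0.000 Y0.000
M2 ; end

The solid is an L-shaped prism: outer 21.9 × 22.2 mm, arm thicknesses ≈ 4.31 mm (horizontal) and 7.93 mm (vertical), extruded 12.9 mm in z. Slicing at Δz = 1.613 mm — 8 equal slices spanning the solid's height, so layer i sits at z = i·h/8 — gives 8 non-empty perimeters. Each is a 6-segment closed polygon; G0 lifts to the layer z and rapids to the start vertex, then G1 traces the edges.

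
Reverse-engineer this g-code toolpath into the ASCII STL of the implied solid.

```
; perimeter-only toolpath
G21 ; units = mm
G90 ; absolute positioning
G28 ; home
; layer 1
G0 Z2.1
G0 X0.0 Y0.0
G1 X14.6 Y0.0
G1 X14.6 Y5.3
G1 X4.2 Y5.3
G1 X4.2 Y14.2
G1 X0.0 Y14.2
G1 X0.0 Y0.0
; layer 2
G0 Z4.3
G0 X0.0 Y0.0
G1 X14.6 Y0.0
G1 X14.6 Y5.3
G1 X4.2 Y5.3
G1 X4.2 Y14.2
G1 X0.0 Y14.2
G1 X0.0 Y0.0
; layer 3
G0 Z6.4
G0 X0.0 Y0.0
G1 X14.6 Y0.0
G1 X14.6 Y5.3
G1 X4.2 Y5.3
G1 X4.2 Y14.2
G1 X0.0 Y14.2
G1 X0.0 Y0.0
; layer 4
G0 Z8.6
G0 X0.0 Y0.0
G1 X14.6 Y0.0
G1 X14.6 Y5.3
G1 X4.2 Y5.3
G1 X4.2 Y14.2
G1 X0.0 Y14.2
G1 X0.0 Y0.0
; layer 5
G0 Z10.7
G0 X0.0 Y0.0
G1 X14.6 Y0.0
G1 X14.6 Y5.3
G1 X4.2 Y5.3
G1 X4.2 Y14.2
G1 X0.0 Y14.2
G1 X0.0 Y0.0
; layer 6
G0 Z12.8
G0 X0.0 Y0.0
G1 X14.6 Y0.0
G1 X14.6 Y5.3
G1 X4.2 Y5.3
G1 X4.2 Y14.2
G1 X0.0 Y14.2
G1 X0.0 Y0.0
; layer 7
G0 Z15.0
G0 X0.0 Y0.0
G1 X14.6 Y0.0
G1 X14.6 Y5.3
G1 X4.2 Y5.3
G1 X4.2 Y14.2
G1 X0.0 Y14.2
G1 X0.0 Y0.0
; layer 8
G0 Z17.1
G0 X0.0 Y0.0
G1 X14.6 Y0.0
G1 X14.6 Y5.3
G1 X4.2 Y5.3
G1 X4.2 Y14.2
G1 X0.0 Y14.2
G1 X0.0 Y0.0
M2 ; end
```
solid part
  facet normal 0.0000 0.0000 -1.0000
    outer loop
      vertex 14.6 5.3 0.0
      vertex 14.6 0.0 0.0
      vertex 0.0 0.0 0.0
    endloop
  endfacet
  facet normal 0.0000 0.0000 -1.0000
    outer loop
      vertex 4.2 5.3 0.0
      vertex 14.6 5.3 0.0
      vertex 0.0 0.0 0.0
    endloop
  endfacet
  facet normal 0.0000 0.0000 -1.0000
    outer loop
      vertex 4.2 14.2 0.0
      vertex 4.2 5.3 0.0
      vertex 0.0 0.0 0.0
    endloop
  endfacet
  facet normal 0.0000 0.0000 -1.0000
    outer loop
      vertex 0.0 14.2 0.0
      vertex 4.2 14.2 0.0
      vertex 0.0 0.0 0.0
    endloop
  endfacet
  facet normal 0.0000 0.0000 1.0000
    outer loop
      vertex 0.0 0.0 17.1
      vertex 14.6 0.0 17.1
      vertex 14.6 5.3 17.1
    endloop
  endfacet
  facet normal 0.0000 0.0000 1.0000
    outer loop
      vertex 0.0 0.0 17.1
      vertex 14.6 5.3 17.1
      vertex 4.2 5.3 17.1
    endloop
  endfacet
  facet normal 0.0000 0.0000 1.0000
    outer loop
      vertex 0.0 0.0 17.1
      vertex 4.2 5.3 17.1
      vertex 4.2 14.2 17.1
    endloop
  endfacet
  facet normal 0.0000 0.0000 1.0000
    outer loop
      vertex 0.0 0.0 17.1
      vertex 4.2 14.2 17.1
      vertex 0.0 14.2 17.1
    endloop
  endfacet
  facet normal 0.0000 -1.0000 0.0000
    outer loop
      vertex 0.0 0.0 0.0
      vertex 14.6 0.0 0.0
      vertex 14.6 0.0 17.1
    endloop
  endfacet
  facet normal 0.0000 -1.0000 0.0000
    outer loop
      vertex 0.0 0.0 0.0
      vertex 14.6 0.0 17.1
      vertex 0.0 0.0 17.1
    endloop
  endfacet
  facet normal 1.0000 0.0000 0.0000
    outer loop
      vertex 14.6 0.0 0.0
      vertex 14.6 5.3 0.0
      vertex 14.6 5.3 17.1
    endloop
  endfacet
  facet normal 1.0000 0.0000 0.0000
    outer loop
      vertex 14.6 0.0 0.0
      vertex 14.6 5.3 17.1
      vertex 14.6 0.0 17.1
    endloop
  endfacet
  facet normal 0.0000 1.0000 0.0000
    outer loop
      vertex 14.6 5.3 0.0
      vertex 4.2 5.3 0.0
      vertex 4.2 5.3 17.1
    endloop
  endfacet
  facet normal 0.0000 1.0000 0.0000
    outer loop
      vertex 14.6 5.3 0.0
      vertex 4.2 5.3 17.1
      vertex 14.6 5.3 17.1
    endloop
  endfacet
  facet normal 1.0000 0.0000 0.0000
    outer loop
      vertex 4.2 5.3 0.0
      vertex 4.2 14.2 0.0
      vertex 4.2 14.2 17.1
    endloop
  endfacet
  facet normal 1.0000 0.0000 0.0000
    outer loop
      vertex 4.2 5.3 0.0
      vertex 4.2 14.2 17.1
      vertex 4.2 5.3 17.1
    endloop
  endfacet
  facet normal 0.0000 1.0000 0.0000
    outer loop
      vertex 4.2 14.2 0.0
      vertex 0.0 14.2 0.0
      vertex 0.0 14.2 17.1
    endloop
  endfacet
  facet normal 0.0000 1.0000 0.0000
    outer loop
      vertex 4.2 14.2 0.0
      vertex 0.0 14.2 17.1
      vertex 4.2 14.2 17.1
    endloop
  endfacet
  facet normal -1.0000 0.0000 0.0000
    outer loop
      vertex 0.0 14.2 0.0
      vertex 0.0 0.0 0.0
      vertex 0.0 0.0 17.1
    endloop
  endfacet
  facet normal -1.0000 0.0000 0.0000
    outer loop
      vertex 0.0 14.2 0.0
      vertex 0.0 0.0 17.1
      vertex 0.0 14.2 17.1
    endloop
  endfacet
endsolid part

The G0 Z moves step by Δz≈2.1 mm. Every layer's G1 loop is the same polygon, so the solid is a straight extrusion of it from z=0 to z≈17.1. Closing with flat bottom and top caps and triangulating gives 20 facets — an L-shaped prism: outer 14.6 × 14.2 mm, arm thicknesses ≈ 5.3 mm (horizontal) and 4.2 mm (vertical), extruded 17.1 mm in z.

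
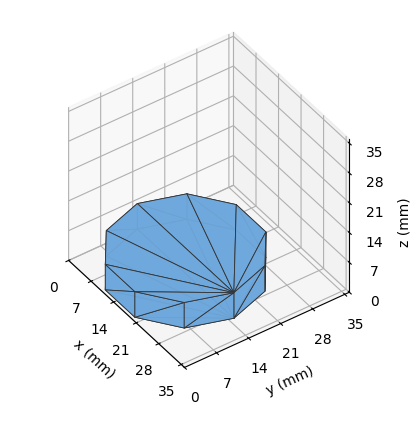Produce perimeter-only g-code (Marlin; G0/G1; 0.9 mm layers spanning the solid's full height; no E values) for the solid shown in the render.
Reading the render: the shape is a regular 10-sided prism (a cylinder approximated with 10 flat sides), circumscribed radius ≈ 15 mm, height ≈ 6 mm (dimensions read to the nearest mm from the axis ticks). For the g-code, the solid's height is divided into equal slices at the stated Δz and each level perimeter traced with G1 moves after a G0 lift.

; perimeter-only toolpath
G21 ; units = mm
G90 ; absolute positioning
G28 ; home
; layer 1
G0 Z0.9
G0 X30.0 Y15.0
G1 X27.1 Y23.8
G1 X19.6 Y29.3
G1 X10.4 Y29.3
G1 X2.9 Y23.8
G1 X0.0 Y15.0
G1 X2.9 Y6.2
G1 X10.4 Y0.7
G1 X19.6 Y0.7
G1 X27.1 Y6.2
G1 X30.0 Y15.0
; layer 2
G0 Z1.7
G0 X30.0 Y15.0
G1 X27.1 Y23.8
G1 X19.6 Y29.3
G1 X10.4 Y29.3
G1 X2.9 Y23.8
G1 X0.0 Y15.0
G1 X2.9 Y6.2
G1 X10.4 Y0.7
G1 X19.6 Y0.7
G1 X27.1 Y6.2
G1 X30.0 Y15.0
; layer 3
G0 Z2.6
G0 X30.0 Y15.0
G1 X27.1 Y23.8
G1 X19.6 Y29.3
G1 X10.4 Y29.3
G1 X2.9 Y23.8
G1 X0.0 Y15.0
G1 X2.9 Y6.2
G1 X10.4 Y0.7
G1 X19.6 Y0.7
G1 X27.1 Y6.2
G1 X30.0 Y15.0
; layer 4
G0 Z3.4
G0 X30.0 Y15.0
G1 X27.1 Y23.8
G1 X19.6 Y29.3
G1 X10.4 Y29.3
G1 X2.9 Y23.8
G1 X0.0 Y15.0
G1 X2.9 Y6.2
G1 X10.4 Y0.7
G1 X19.6 Y0.7
G1 X27.1 Y6.2
G1 X30.0 Y15.0
; layer 5
G0 Z4.3
G0 X30.0 Y15.0
G1 X27.1 Y23.8
G1 X19.6 Y29.3
G1 X10.4 Y29.3
G1 X2.9 Y23.8
G1 X0.0 Y15.0
G1 X2.9 Y6.2
G1 X10.4 Y0.7
G1 X19.6 Y0.7
G1 X27.1 Y6.2
G1 X30.0 Y15.0
; layer 6
G0 Z5.1
G0 X30.0 Y15.0
G1 X27.1 Y23.8
G1 X19.6 Y29.3
G1 X10.4 Y29.3
G1 X2.9 Y23.8
G1 X0.0 Y15.0
G1 X2.9 Y6.2
G1 X10.4 Y0.7
G1 X19.6 Y0.7
G1 X27.1 Y6.2
G1 X30.0 Y15.0
; layer 7
G0 Z6.0
G0 X30.0 Y15.0
G1 X27.1 Y23.8
G1 X19.6 Y29.3
G1 X10.4 Y29.3
G1 X2.9 Y23.8
G1 X0.0 Y15.0
G1 X2.9 Y6.2
G1 X10.4 Y0.7
G1 X19.6 Y0.7
G1 X27.1 Y6.2
G1 X30.0 Y15.0
M2 ; end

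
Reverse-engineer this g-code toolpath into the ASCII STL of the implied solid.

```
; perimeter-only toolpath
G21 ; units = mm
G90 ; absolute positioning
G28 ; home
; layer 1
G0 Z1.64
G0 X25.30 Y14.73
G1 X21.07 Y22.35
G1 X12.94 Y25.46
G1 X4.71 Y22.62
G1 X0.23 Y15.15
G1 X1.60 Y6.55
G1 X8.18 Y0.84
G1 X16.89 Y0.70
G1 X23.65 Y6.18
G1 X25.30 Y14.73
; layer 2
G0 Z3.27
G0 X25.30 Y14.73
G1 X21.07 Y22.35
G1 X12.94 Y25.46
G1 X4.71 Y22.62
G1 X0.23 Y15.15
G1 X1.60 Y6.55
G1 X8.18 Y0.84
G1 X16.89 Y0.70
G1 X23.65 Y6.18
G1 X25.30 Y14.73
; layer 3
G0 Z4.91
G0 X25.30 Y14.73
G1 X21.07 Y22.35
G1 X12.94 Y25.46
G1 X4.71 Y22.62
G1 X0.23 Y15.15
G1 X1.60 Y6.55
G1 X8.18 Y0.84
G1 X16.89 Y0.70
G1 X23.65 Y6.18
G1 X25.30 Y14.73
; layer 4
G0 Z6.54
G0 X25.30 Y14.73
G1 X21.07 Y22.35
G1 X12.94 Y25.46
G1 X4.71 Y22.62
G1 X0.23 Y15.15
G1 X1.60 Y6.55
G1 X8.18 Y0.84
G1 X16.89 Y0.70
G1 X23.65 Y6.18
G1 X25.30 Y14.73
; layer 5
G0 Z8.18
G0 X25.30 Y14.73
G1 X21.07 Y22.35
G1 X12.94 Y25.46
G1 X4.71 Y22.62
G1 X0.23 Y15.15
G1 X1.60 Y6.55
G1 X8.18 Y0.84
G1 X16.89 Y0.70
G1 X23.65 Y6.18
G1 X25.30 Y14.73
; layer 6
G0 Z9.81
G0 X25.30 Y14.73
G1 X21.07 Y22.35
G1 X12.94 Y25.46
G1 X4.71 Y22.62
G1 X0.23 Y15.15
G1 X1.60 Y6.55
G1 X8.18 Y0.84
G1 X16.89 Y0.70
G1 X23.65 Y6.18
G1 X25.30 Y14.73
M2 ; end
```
solid part
  facet normal 0.0000 0.0000 -1.0000
    outer loop
      vertex 12.94 25.46 0.00
      vertex 21.07 22.35 0.00
      vertex 25.30 14.73 0.00
    endloop
  endfacet
  facet normal 0.0000 0.0000 -1.0000
    outer loop
      vertex 4.71 22.62 0.00
      vertex 12.94 25.46 0.00
      vertex 25.30 14.73 0.00
    endloop
  endfacet
  facet normal 0.0000 0.0000 -1.0000
    outer loop
      vertex 0.23 15.15 0.00
      vertex 4.71 22.62 0.00
      vertex 25.30 14.73 0.00
    endloop
  endfacet
  facet normal 0.0000 0.0000 -1.0000
    outer loop
      vertex 1.60 6.55 0.00
      vertex 0.23 15.15 0.00
      vertex 25.30 14.73 0.00
    endloop
  endfacet
  facet normal 0.0000 0.0000 -1.0000
    outer loop
      vertex 8.18 0.84 0.00
      vertex 1.60 6.55 0.00
      vertex 25.30 14.73 0.00
    endloop
  endfacet
  facet normal 0.0000 0.0000 -1.0000
    outer loop
      vertex 16.89 0.70 0.00
      vertex 8.18 0.84 0.00
      vertex 25.30 14.73 0.00
    endloop
  endfacet
  facet normal 0.0000 0.0000 -1.0000
    outer loop
      vertex 23.65 6.18 0.00
      vertex 16.89 0.70 0.00
      vertex 25.30 14.73 0.00
    endloop
  endfacet
  facet normal 0.0000 0.0000 1.0000
    outer loop
      vertex 25.30 14.73 9.81
      vertex 21.07 22.35 9.81
      vertex 12.94 25.46 9.81
    endloop
  endfacet
  facet normal 0.0000 0.0000 1.0000
    outer loop
      vertex 25.30 14.73 9.81
      vertex 12.94 25.46 9.81
      vertex 4.71 22.62 9.81
    endloop
  endfacet
  facet normal 0.0000 0.0000 1.0000
    outer loop
      vertex 25.30 14.73 9.81
      vertex 4.71 22.62 9.81
      vertex 0.23 15.15 9.81
    endloop
  endfacet
  facet normal 0.0000 0.0000 1.0000
    outer loop
      vertex 25.30 14.73 9.81
      vertex 0.23 15.15 9.81
      vertex 1.60 6.55 9.81
    endloop
  endfacet
  facet normal 0.0000 0.0000 1.0000
    outer loop
      vertex 25.30 14.73 9.81
      vertex 1.60 6.55 9.81
      vertex 8.18 0.84 9.81
    endloop
  endfacet
  facet normal 0.0000 0.0000 1.0000
    outer loop
      vertex 25.30 14.73 9.81
      vertex 8.18 0.84 9.81
      vertex 16.89 0.70 9.81
    endloop
  endfacet
  facet normal 0.0000 0.0000 1.0000
    outer loop
      vertex 25.30 14.73 9.81
      vertex 16.89 0.70 9.81
      vertex 23.65 6.18 9.81
    endloop
  endfacet
  facet normal 0.8743 0.4854 0.0000
    outer loop
      vertex 25.30 14.73 0.00
      vertex 21.07 22.35 0.00
      vertex 21.07 22.35 9.81
    endloop
  endfacet
  facet normal 0.8743 0.4854 0.0000
    outer loop
      vertex 25.30 14.73 0.00
      vertex 21.07 22.35 9.81
      vertex 25.30 14.73 9.81
    endloop
  endfacet
  facet normal 0.3573 0.9340 0.0000
    outer loop
      vertex 21.07 22.35 0.00
      vertex 12.94 25.46 0.00
      vertex 12.94 25.46 9.81
    endloop
  endfacet
  facet normal 0.3573 0.9340 0.0000
    outer loop
      vertex 21.07 22.35 0.00
      vertex 12.94 25.46 9.81
      vertex 21.07 22.35 9.81
    endloop
  endfacet
  facet normal -0.3262 0.9453 0.0000
    outer loop
      vertex 12.94 25.46 0.00
      vertex 4.71 22.62 0.00
      vertex 4.71 22.62 9.81
    endloop
  endfacet
  facet normal -0.3262 0.9453 0.0000
    outer loop
      vertex 12.94 25.46 0.00
      vertex 4.71 22.62 9.81
      vertex 12.94 25.46 9.81
    endloop
  endfacet
  facet normal -0.8576 0.5143 0.0000
    outer loop
      vertex 4.71 22.62 0.00
      vertex 0.23 15.15 0.00
      vertex 0.23 15.15 9.81
    endloop
  endfacet
  facet normal -0.8576 0.5143 0.0000
    outer loop
      vertex 4.71 22.62 0.00
      vertex 0.23 15.15 9.81
      vertex 4.71 22.62 9.81
    endloop
  endfacet
  facet normal -0.9875 -0.1573 0.0000
    outer loop
      vertex 0.23 15.15 0.00
      vertex 1.60 6.55 0.00
      vertex 1.60 6.55 9.81
    endloop
  endfacet
  facet normal -0.9875 -0.1573 0.0000
    outer loop
      vertex 0.23 15.15 0.00
      vertex 1.60 6.55 9.81
      vertex 0.23 15.15 9.81
    endloop
  endfacet
  facet normal -0.6554 -0.7553 0.0000
    outer loop
      vertex 1.60 6.55 0.00
      vertex 8.18 0.84 0.00
      vertex 8.18 0.84 9.81
    endloop
  endfacet
  facet normal -0.6554 -0.7553 0.0000
    outer loop
      vertex 1.60 6.55 0.00
      vertex 8.18 0.84 9.81
      vertex 1.60 6.55 9.81
    endloop
  endfacet
  facet normal -0.0161 -0.9999 0.0000
    outer loop
      vertex 8.18 0.84 0.00
      vertex 16.89 0.70 0.00
      vertex 16.89 0.70 9.81
    endloop
  endfacet
  facet normal -0.0161 -0.9999 0.0000
    outer loop
      vertex 8.18 0.84 0.00
      vertex 16.89 0.70 9.81
      vertex 8.18 0.84 9.81
    endloop
  endfacet
  facet normal 0.6297 -0.7768 0.0000
    outer loop
      vertex 16.89 0.70 0.00
      vertex 23.65 6.18 0.00
      vertex 23.65 6.18 9.81
    endloop
  endfacet
  facet normal 0.6297 -0.7768 0.0000
    outer loop
      vertex 16.89 0.70 0.00
      vertex 23.65 6.18 9.81
      vertex 16.89 0.70 9.81
    endloop
  endfacet
  facet normal 0.9819 -0.1895 0.0000
    outer loop
      vertex 23.65 6.18 0.00
      vertex 25.30 14.73 0.00
      vertex 25.30 14.73 9.81
    endloop
  endfacet
  facet normal 0.9819 -0.1895 0.0000
    outer loop
      vertex 23.65 6.18 0.00
      vertex 25.30 14.73 9.81
      vertex 23.65 6.18 9.81
    endloop
  endfacet
endsolid part

The G0 Z moves step by Δz≈1.64 mm. Every layer's G1 loop is the same polygon, so the solid is a straight extrusion of it from z=0 to z≈9.81. Closing with flat bottom and top caps and triangulating gives 32 facets — a regular 9-sided prism (a cylinder approximated with 9 flat sides), circumscribed radius ≈ 12.7 mm, height ≈ 9.81 mm.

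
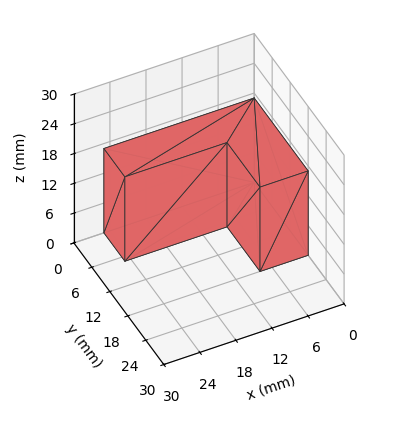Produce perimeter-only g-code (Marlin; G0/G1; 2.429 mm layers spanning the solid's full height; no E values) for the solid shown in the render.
Reading the render: the shape is an L-shaped prism: outer 25 × 18 mm, arm thicknesses ≈ 7 mm (horizontal) and 8 mm (vertical), extruded 17 mm in z (dimensions read to the nearest mm from the axis ticks). For the g-code, the solid's height is divided into equal slices at the stated Δz and each level perimeter traced with G1 moves after a G0 lift.

; perimeter-only toolpath
G21 ; units = mm
G90 ; absolute positioning
G28 ; home
; layer 1
G0 Z2.429
G0 X0.000 Y0.000
G1 X25.000 Y0.000
G1 X25.000 Y7.000
G1 X8.000 Y7.000
G1 X8.000 Y18.000
G1 X0.000 Y18.000
G1 X0.000 Y0.000
; layer 2
G0 Z4.857
G0 X0.000 Y0.000
G1 X25.000 Y0.000
G1 X25.000 Y7.000
G1 X8.000 Y7.000
G1 X8.000 Y18.000
G1 X0.000 Y18.000
G1 X0.000 Y0.000
; layer 3
G0 Z7.286
G0 X0.000 Y0.000
G1 X25.000 Y0.000
G1 X25.000 Y7.000
G1 X8.000 Y7.000
G1 X8.000 Y18.000
G1 X0.000 Y18.000
G1 X0.000 Y0.000
; layer 4
G0 Z9.714
G0 X0.000 Y0.000
G1 X25.000 Y0.000
G1 X25.000 Y7.000
G1 X8.000 Y7.000
G1 X8.000 Y18.000
G1 X0.000 Y18.000
G1 X0.000 Y0.000
; layer 5
G0 Z12.143
G0 X0.000 Y0.000
G1 X25.000 Y0.000
G1 X25.000 Y7.000
G1 X8.000 Y7.000
G1 X8.000 Y18.000
G1 X0.000 Y18.000
G1 X0.000 Y0.000
; layer 6
G0 Z14.571
G0 X0.000 Y0.000
G1 X25.000 Y0.000
G1 X25.000 Y7.000
G1 X8.000 Y7.000
G1 X8.000 Y18.000
G1 X0.000 Y18.000
G1 X0.000 Y0.000
; layer 7
G0 Z17.000
G0 X0.000 Y0.000
G1 X25.000 Y0.000
G1 X25.000 Y7.000
G1 X8.000 Y7.000
G1 X8.000 Y18.000
G1 X0.000 Y18.000
G1 X0.000 Y0.000
M2 ; end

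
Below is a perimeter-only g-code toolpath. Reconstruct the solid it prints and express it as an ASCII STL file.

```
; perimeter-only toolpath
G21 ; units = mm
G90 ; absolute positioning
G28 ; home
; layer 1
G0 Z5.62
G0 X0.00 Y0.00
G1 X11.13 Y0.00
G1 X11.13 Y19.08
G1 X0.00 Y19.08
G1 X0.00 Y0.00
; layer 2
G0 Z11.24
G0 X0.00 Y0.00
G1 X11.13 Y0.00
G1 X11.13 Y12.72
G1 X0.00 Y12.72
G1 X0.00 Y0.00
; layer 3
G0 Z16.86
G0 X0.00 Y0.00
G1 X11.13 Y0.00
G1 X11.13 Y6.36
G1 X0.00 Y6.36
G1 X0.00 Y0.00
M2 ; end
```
solid part
  facet normal 0.0000 0.0000 -1.0000
    outer loop
      vertex 11.13 25.44 0.00
      vertex 11.13 0.00 0.00
      vertex 0.00 0.00 0.00
    endloop
  endfacet
  facet normal 0.0000 0.0000 -1.0000
    outer loop
      vertex 0.00 25.44 0.00
      vertex 11.13 25.44 0.00
      vertex 0.00 0.00 0.00
    endloop
  endfacet
  facet normal 0.0000 -1.0000 0.0000
    outer loop
      vertex 0.00 0.00 0.00
      vertex 11.13 0.00 0.00
      vertex 11.13 0.00 22.48
    endloop
  endfacet
  facet normal 0.0000 -1.0000 0.0000
    outer loop
      vertex 0.00 0.00 0.00
      vertex 11.13 0.00 22.48
      vertex 0.00 0.00 22.48
    endloop
  endfacet
  facet normal 0.0000 0.6622 0.7494
    outer loop
      vertex 0.00 0.00 22.48
      vertex 11.13 0.00 22.48
      vertex 11.13 25.44 0.00
    endloop
  endfacet
  facet normal 0.0000 0.6622 0.7494
    outer loop
      vertex 0.00 0.00 22.48
      vertex 11.13 25.44 0.00
      vertex 0.00 25.44 0.00
    endloop
  endfacet
  facet normal -1.0000 0.0000 0.0000
    outer loop
      vertex 0.00 0.00 22.48
      vertex 0.00 25.44 0.00
      vertex 0.00 0.00 0.00
    endloop
  endfacet
  facet normal 1.0000 0.0000 0.0000
    outer loop
      vertex 11.13 0.00 0.00
      vertex 11.13 25.44 0.00
      vertex 11.13 0.00 22.48
    endloop
  endfacet
endsolid part

The G0 Z moves step by Δz≈5.62 mm. The G1 loops shrink linearly with z, so the solid tapers from its base footprint up to z≈22.5. Closing with a flat bottom cap and the tapered top and triangulating gives 8 facets — a wedge (ramp): 11.1 × 25.4 mm base, rising to 22.5 mm along the y=0 edge and sloping linearly to z=0 at y=25.4.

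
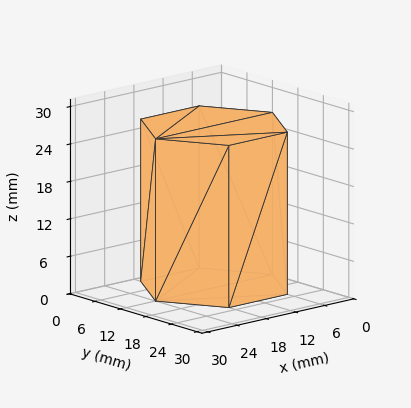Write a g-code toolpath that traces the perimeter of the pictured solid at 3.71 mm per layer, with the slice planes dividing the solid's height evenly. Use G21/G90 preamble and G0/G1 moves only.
Reading the render: the shape is a regular 6-sided prism (a cylinder approximated with 6 flat sides), circumscribed radius ≈ 12 mm, height ≈ 26 mm (dimensions read to the nearest mm from the axis ticks). For the g-code, the solid's height is divided into equal slices at the stated Δz and each level perimeter traced with G1 moves after a G0 lift.

; perimeter-only toolpath
G21 ; units = mm
G90 ; absolute positioning
G28 ; home
; layer 1
G0 Z3.71
G0 X24.00 Y12.00
G1 X18.00 Y22.39
G1 X6.00 Y22.39
G1 X0.00 Y12.00
G1 X6.00 Y1.61
G1 X18.00 Y1.61
G1 X24.00 Y12.00
; layer 2
G0 Z7.43
G0 X24.00 Y12.00
G1 X18.00 Y22.39
G1 X6.00 Y22.39
G1 X0.00 Y12.00
G1 X6.00 Y1.61
G1 X18.00 Y1.61
G1 X24.00 Y12.00
; layer 3
G0 Z11.14
G0 X24.00 Y12.00
G1 X18.00 Y22.39
G1 X6.00 Y22.39
G1 X0.00 Y12.00
G1 X6.00 Y1.61
G1 X18.00 Y1.61
G1 X24.00 Y12.00
; layer 4
G0 Z14.86
G0 X24.00 Y12.00
G1 X18.00 Y22.39
G1 X6.00 Y22.39
G1 X0.00 Y12.00
G1 X6.00 Y1.61
G1 X18.00 Y1.61
G1 X24.00 Y12.00
; layer 5
G0 Z18.57
G0 X24.00 Y12.00
G1 X18.00 Y22.39
G1 X6.00 Y22.39
G1 X0.00 Y12.00
G1 X6.00 Y1.61
G1 X18.00 Y1.61
G1 X24.00 Y12.00
; layer 6
G0 Z22.29
G0 X24.00 Y12.00
G1 X18.00 Y22.39
G1 X6.00 Y22.39
G1 X0.00 Y12.00
G1 X6.00 Y1.61
G1 X18.00 Y1.61
G1 X24.00 Y12.00
; layer 7
G0 Z26.00
G0 X24.00 Y12.00
G1 X18.00 Y22.39
G1 X6.00 Y22.39
G1 X0.00 Y12.00
G1 X6.00 Y1.61
G1 X18.00 Y1.61
G1 X24.00 Y12.00
M2 ; end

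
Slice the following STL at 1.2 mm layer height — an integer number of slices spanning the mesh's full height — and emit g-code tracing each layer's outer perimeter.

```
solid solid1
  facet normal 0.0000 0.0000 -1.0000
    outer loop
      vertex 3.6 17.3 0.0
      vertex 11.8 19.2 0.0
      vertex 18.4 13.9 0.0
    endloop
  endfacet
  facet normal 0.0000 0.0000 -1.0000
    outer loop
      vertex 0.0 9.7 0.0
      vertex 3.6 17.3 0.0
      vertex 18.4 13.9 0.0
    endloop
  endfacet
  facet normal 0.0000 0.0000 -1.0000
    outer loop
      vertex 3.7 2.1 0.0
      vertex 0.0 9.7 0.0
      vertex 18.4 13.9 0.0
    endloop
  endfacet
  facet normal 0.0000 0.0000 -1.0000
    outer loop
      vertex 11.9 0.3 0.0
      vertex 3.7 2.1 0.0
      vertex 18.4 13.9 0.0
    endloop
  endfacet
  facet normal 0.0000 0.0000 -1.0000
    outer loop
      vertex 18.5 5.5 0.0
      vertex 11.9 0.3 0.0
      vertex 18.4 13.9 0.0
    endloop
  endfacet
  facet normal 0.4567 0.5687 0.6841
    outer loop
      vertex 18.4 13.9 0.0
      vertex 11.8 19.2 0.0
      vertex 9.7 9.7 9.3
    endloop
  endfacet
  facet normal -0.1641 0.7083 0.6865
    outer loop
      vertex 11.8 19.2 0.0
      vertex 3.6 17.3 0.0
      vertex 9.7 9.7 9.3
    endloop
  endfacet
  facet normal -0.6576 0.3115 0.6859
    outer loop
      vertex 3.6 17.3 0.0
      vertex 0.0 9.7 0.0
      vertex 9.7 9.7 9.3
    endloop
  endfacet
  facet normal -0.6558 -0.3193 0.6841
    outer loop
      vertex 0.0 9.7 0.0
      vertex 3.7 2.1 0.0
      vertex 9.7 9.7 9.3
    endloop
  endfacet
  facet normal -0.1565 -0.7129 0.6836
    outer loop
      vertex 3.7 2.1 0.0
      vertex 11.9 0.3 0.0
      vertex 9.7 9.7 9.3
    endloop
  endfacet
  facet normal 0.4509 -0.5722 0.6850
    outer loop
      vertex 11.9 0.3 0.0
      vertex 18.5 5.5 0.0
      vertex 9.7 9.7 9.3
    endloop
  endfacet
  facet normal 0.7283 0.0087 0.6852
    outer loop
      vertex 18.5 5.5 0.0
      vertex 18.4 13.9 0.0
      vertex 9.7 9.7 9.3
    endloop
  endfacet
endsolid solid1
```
; perimeter-only toolpath
G21 ; units = mm
G90 ; absolute positioning
G28 ; home
; layer 1
G0 Z1.2
G0 X17.3 Y13.4
G1 X11.5 Y18.0
G1 X4.4 Y16.4
G1 X1.2 Y9.7
G1 X4.5 Y3.0
G1 X11.6 Y1.5
G1 X17.4 Y6.0
G1 X17.3 Y13.4
; layer 2
G0 Z2.3
G0 X16.2 Y12.9
G1 X11.3 Y16.8
G1 X5.1 Y15.4
G1 X2.4 Y9.7
G1 X5.2 Y4.0
G1 X11.4 Y2.6
G1 X16.3 Y6.5
G1 X16.2 Y12.9
; layer 3
G0 Z3.5
G0 X15.1 Y12.3
G1 X11.0 Y15.6
G1 X5.9 Y14.4
G1 X3.6 Y9.7
G1 X5.9 Y4.9
G1 X11.1 Y3.8
G1 X15.2 Y7.1
G1 X15.1 Y12.3
; layer 4
G0 Z4.7
G0 X14.0 Y11.8
G1 X10.8 Y14.4
G1 X6.6 Y13.5
G1 X4.8 Y9.7
G1 X6.7 Y5.9
G1 X10.8 Y5.0
G1 X14.1 Y7.6
G1 X14.0 Y11.8
; layer 5
G0 Z5.8
G0 X13.0 Y11.3
G1 X10.5 Y13.3
G1 X7.4 Y12.6
G1 X6.1 Y9.7
G1 X7.5 Y6.8
G1 X10.5 Y6.2
G1 X13.0 Y8.1
G1 X13.0 Y11.3
; layer 6
G0 Z7.0
G0 X11.9 Y10.8
G1 X10.2 Y12.1
G1 X8.2 Y11.6
G1 X7.3 Y9.7
G1 X8.2 Y7.8
G1 X10.2 Y7.3
G1 X11.9 Y8.6
G1 X11.9 Y10.8
; layer 7
G0 Z8.1
G0 X10.8 Y10.2
G1 X10.0 Y10.9
G1 X8.9 Y10.6
G1 X8.5 Y9.7
G1 X8.9 Y8.7
G1 X10.0 Y8.5
G1 X10.8 Y9.2
G1 X10.8 Y10.2
M2 ; end

The solid is a regular 7-sided pyramid, base circumscribed radius ≈ 9.7 mm, apex at z ≈ 9.3 mm. Slicing at Δz = 1.2 mm — 8 equal slices spanning the solid's height, so layer i sits at z = i·h/8 — gives 7 non-empty perimeters. Each is a 7-segment closed polygon; G0 lifts to the layer z and rapids to the start vertex, then G1 traces the edges. The cross-section shrinks linearly with z (the slice at the apex is degenerate and omitted).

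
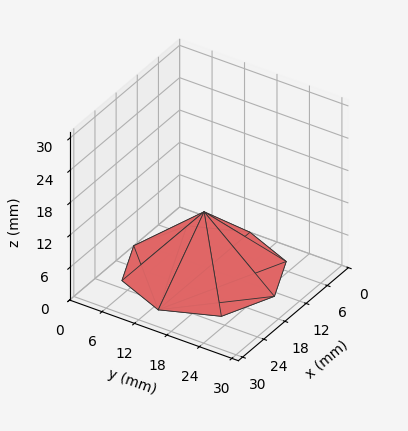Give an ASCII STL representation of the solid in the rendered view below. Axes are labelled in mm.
Reading the render: the shape is a regular 8-sided pyramid, base circumscribed radius ≈ 13 mm, apex at z ≈ 11 mm (dimensions read to the nearest mm from the axis ticks). For the STL, each face is triangulated and given an outward normal.

solid part
  facet normal 0.0000 0.0000 -1.0000
    outer loop
      vertex 13.00 26.00 0.00
      vertex 22.19 22.19 0.00
      vertex 26.00 13.00 0.00
    endloop
  endfacet
  facet normal 0.0000 0.0000 -1.0000
    outer loop
      vertex 3.81 22.19 0.00
      vertex 13.00 26.00 0.00
      vertex 26.00 13.00 0.00
    endloop
  endfacet
  facet normal 0.0000 0.0000 -1.0000
    outer loop
      vertex 0.00 13.00 0.00
      vertex 3.81 22.19 0.00
      vertex 26.00 13.00 0.00
    endloop
  endfacet
  facet normal 0.0000 0.0000 -1.0000
    outer loop
      vertex 3.81 3.81 0.00
      vertex 0.00 13.00 0.00
      vertex 26.00 13.00 0.00
    endloop
  endfacet
  facet normal 0.0000 0.0000 -1.0000
    outer loop
      vertex 13.00 0.00 0.00
      vertex 3.81 3.81 0.00
      vertex 26.00 13.00 0.00
    endloop
  endfacet
  facet normal 0.0000 0.0000 -1.0000
    outer loop
      vertex 22.19 3.81 0.00
      vertex 13.00 0.00 0.00
      vertex 26.00 13.00 0.00
    endloop
  endfacet
  facet normal 0.6240 0.2587 0.7374
    outer loop
      vertex 26.00 13.00 0.00
      vertex 22.19 22.19 0.00
      vertex 13.00 13.00 11.00
    endloop
  endfacet
  facet normal 0.2587 0.6240 0.7374
    outer loop
      vertex 22.19 22.19 0.00
      vertex 13.00 26.00 0.00
      vertex 13.00 13.00 11.00
    endloop
  endfacet
  facet normal -0.2587 0.6240 0.7374
    outer loop
      vertex 13.00 26.00 0.00
      vertex 3.81 22.19 0.00
      vertex 13.00 13.00 11.00
    endloop
  endfacet
  facet normal -0.6240 0.2587 0.7374
    outer loop
      vertex 3.81 22.19 0.00
      vertex 0.00 13.00 0.00
      vertex 13.00 13.00 11.00
    endloop
  endfacet
  facet normal -0.6240 -0.2587 0.7374
    outer loop
      vertex 0.00 13.00 0.00
      vertex 3.81 3.81 0.00
      vertex 13.00 13.00 11.00
    endloop
  endfacet
  facet normal -0.2587 -0.6240 0.7374
    outer loop
      vertex 3.81 3.81 0.00
      vertex 13.00 0.00 0.00
      vertex 13.00 13.00 11.00
    endloop
  endfacet
  facet normal 0.2587 -0.6240 0.7374
    outer loop
      vertex 13.00 0.00 0.00
      vertex 22.19 3.81 0.00
      vertex 13.00 13.00 11.00
    endloop
  endfacet
  facet normal 0.6240 -0.2587 0.7374
    outer loop
      vertex 22.19 3.81 0.00
      vertex 26.00 13.00 0.00
      vertex 13.00 13.00 11.00
    endloop
  endfacet
endsolid part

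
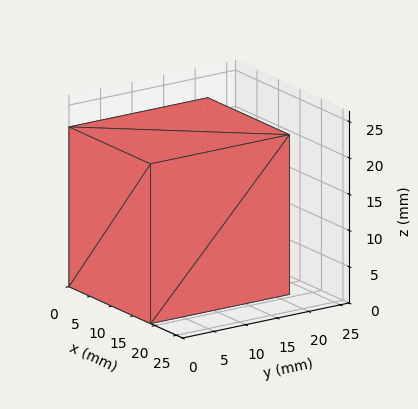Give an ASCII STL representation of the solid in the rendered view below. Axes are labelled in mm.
Reading the render: the shape is a rectangular box, roughly 19 × 22 mm footprint and 22 mm tall (dimensions read to the nearest mm from the axis ticks). For the STL, each face is triangulated and given an outward normal.

solid part
  facet normal 0.0000 0.0000 -1.0000
    outer loop
      vertex 19.000 22.000 0.000
      vertex 19.000 0.000 0.000
      vertex 0.000 0.000 0.000
    endloop
  endfacet
  facet normal 0.0000 0.0000 -1.0000
    outer loop
      vertex 0.000 22.000 0.000
      vertex 19.000 22.000 0.000
      vertex 0.000 0.000 0.000
    endloop
  endfacet
  facet normal 0.0000 0.0000 1.0000
    outer loop
      vertex 0.000 0.000 22.000
      vertex 19.000 0.000 22.000
      vertex 19.000 22.000 22.000
    endloop
  endfacet
  facet normal 0.0000 0.0000 1.0000
    outer loop
      vertex 0.000 0.000 22.000
      vertex 19.000 22.000 22.000
      vertex 0.000 22.000 22.000
    endloop
  endfacet
  facet normal 0.0000 -1.0000 0.0000
    outer loop
      vertex 0.000 0.000 0.000
      vertex 19.000 0.000 0.000
      vertex 19.000 0.000 22.000
    endloop
  endfacet
  facet normal 0.0000 -1.0000 0.0000
    outer loop
      vertex 0.000 0.000 0.000
      vertex 19.000 0.000 22.000
      vertex 0.000 0.000 22.000
    endloop
  endfacet
  facet normal 0.0000 1.0000 0.0000
    outer loop
      vertex 19.000 22.000 22.000
      vertex 19.000 22.000 0.000
      vertex 0.000 22.000 0.000
    endloop
  endfacet
  facet normal 0.0000 1.0000 0.0000
    outer loop
      vertex 0.000 22.000 22.000
      vertex 19.000 22.000 22.000
      vertex 0.000 22.000 0.000
    endloop
  endfacet
  facet normal -1.0000 0.0000 0.0000
    outer loop
      vertex 0.000 22.000 22.000
      vertex 0.000 22.000 0.000
      vertex 0.000 0.000 0.000
    endloop
  endfacet
  facet normal -1.0000 0.0000 0.0000
    outer loop
      vertex 0.000 0.000 22.000
      vertex 0.000 22.000 22.000
      vertex 0.000 0.000 0.000
    endloop
  endfacet
  facet normal 1.0000 0.0000 0.0000
    outer loop
      vertex 19.000 0.000 0.000
      vertex 19.000 22.000 0.000
      vertex 19.000 22.000 22.000
    endloop
  endfacet
  facet normal 1.0000 0.0000 0.0000
    outer loop
      vertex 19.000 0.000 0.000
      vertex 19.000 22.000 22.000
      vertex 19.000 0.000 22.000
    endloop
  endfacet
endsolid part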